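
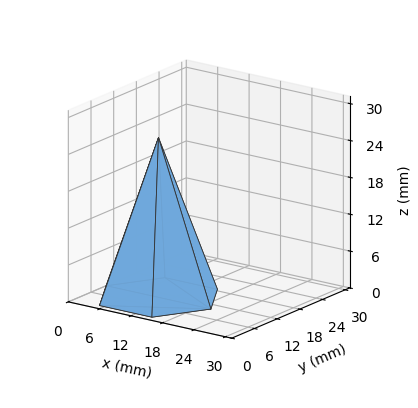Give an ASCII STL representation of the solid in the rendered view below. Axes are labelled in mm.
Reading the render: the shape is a regular 6-sided pyramid, base circumscribed radius ≈ 10 mm, apex at z ≈ 26 mm (dimensions read to the nearest mm from the axis ticks). For the STL, each face is triangulated and given an outward normal.

solid part
  facet normal 0.0000 0.0000 -1.0000
    outer loop
      vertex 5.000 18.660 0.000
      vertex 15.000 18.660 0.000
      vertex 20.000 10.000 0.000
    endloop
  endfacet
  facet normal 0.0000 0.0000 -1.0000
    outer loop
      vertex 0.000 10.000 0.000
      vertex 5.000 18.660 0.000
      vertex 20.000 10.000 0.000
    endloop
  endfacet
  facet normal 0.0000 0.0000 -1.0000
    outer loop
      vertex 5.000 1.340 0.000
      vertex 0.000 10.000 0.000
      vertex 20.000 10.000 0.000
    endloop
  endfacet
  facet normal 0.0000 0.0000 -1.0000
    outer loop
      vertex 15.000 1.340 0.000
      vertex 5.000 1.340 0.000
      vertex 20.000 10.000 0.000
    endloop
  endfacet
  facet normal 0.8216 0.4744 0.3160
    outer loop
      vertex 20.000 10.000 0.000
      vertex 15.000 18.660 0.000
      vertex 10.000 10.000 26.000
    endloop
  endfacet
  facet normal 0.0000 0.9488 0.3160
    outer loop
      vertex 15.000 18.660 0.000
      vertex 5.000 18.660 0.000
      vertex 10.000 10.000 26.000
    endloop
  endfacet
  facet normal -0.8216 0.4744 0.3160
    outer loop
      vertex 5.000 18.660 0.000
      vertex 0.000 10.000 0.000
      vertex 10.000 10.000 26.000
    endloop
  endfacet
  facet normal -0.8216 -0.4744 0.3160
    outer loop
      vertex 0.000 10.000 0.000
      vertex 5.000 1.340 0.000
      vertex 10.000 10.000 26.000
    endloop
  endfacet
  facet normal 0.0000 -0.9488 0.3160
    outer loop
      vertex 5.000 1.340 0.000
      vertex 15.000 1.340 0.000
      vertex 10.000 10.000 26.000
    endloop
  endfacet
  facet normal 0.8216 -0.4744 0.3160
    outer loop
      vertex 15.000 1.340 0.000
      vertex 20.000 10.000 0.000
      vertex 10.000 10.000 26.000
    endloop
  endfacet
endsolid part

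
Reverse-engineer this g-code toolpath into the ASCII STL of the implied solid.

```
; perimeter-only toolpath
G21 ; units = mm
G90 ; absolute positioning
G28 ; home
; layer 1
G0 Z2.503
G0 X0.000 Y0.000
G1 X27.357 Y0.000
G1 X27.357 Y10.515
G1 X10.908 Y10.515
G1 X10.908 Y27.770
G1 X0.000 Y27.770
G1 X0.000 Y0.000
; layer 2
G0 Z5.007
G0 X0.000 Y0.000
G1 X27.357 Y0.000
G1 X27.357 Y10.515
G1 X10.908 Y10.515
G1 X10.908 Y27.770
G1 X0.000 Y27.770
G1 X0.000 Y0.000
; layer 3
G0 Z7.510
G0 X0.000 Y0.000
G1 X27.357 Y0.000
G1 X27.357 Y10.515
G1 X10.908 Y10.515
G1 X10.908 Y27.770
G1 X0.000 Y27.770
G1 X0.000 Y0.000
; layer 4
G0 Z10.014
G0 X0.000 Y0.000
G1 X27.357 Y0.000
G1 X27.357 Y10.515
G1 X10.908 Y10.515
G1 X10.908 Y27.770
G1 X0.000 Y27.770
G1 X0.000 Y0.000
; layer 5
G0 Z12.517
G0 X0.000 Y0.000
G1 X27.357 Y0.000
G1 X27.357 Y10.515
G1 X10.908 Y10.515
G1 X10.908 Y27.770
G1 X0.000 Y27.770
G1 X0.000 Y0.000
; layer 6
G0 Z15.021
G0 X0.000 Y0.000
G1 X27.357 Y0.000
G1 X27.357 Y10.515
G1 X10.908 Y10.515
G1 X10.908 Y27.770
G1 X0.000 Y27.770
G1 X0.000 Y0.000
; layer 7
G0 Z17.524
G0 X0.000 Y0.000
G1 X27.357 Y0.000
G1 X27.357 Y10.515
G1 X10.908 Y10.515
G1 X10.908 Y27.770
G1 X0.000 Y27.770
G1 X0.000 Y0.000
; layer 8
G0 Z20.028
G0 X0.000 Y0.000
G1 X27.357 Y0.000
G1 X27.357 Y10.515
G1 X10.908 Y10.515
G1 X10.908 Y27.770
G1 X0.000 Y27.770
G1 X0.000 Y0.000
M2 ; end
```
solid part
  facet normal 0.0000 0.0000 -1.0000
    outer loop
      vertex 27.357 10.515 0.000
      vertex 27.357 0.000 0.000
      vertex 0.000 0.000 0.000
    endloop
  endfacet
  facet normal 0.0000 0.0000 -1.0000
    outer loop
      vertex 10.908 10.515 0.000
      vertex 27.357 10.515 0.000
      vertex 0.000 0.000 0.000
    endloop
  endfacet
  facet normal 0.0000 0.0000 -1.0000
    outer loop
      vertex 10.908 27.770 0.000
      vertex 10.908 10.515 0.000
      vertex 0.000 0.000 0.000
    endloop
  endfacet
  facet normal 0.0000 0.0000 -1.0000
    outer loop
      vertex 0.000 27.770 0.000
      vertex 10.908 27.770 0.000
      vertex 0.000 0.000 0.000
    endloop
  endfacet
  facet normal 0.0000 0.0000 1.0000
    outer loop
      vertex 0.000 0.000 20.028
      vertex 27.357 0.000 20.028
      vertex 27.357 10.515 20.028
    endloop
  endfacet
  facet normal 0.0000 0.0000 1.0000
    outer loop
      vertex 0.000 0.000 20.028
      vertex 27.357 10.515 20.028
      vertex 10.908 10.515 20.028
    endloop
  endfacet
  facet normal 0.0000 0.0000 1.0000
    outer loop
      vertex 0.000 0.000 20.028
      vertex 10.908 10.515 20.028
      vertex 10.908 27.770 20.028
    endloop
  endfacet
  facet normal 0.0000 0.0000 1.0000
    outer loop
      vertex 0.000 0.000 20.028
      vertex 10.908 27.770 20.028
      vertex 0.000 27.770 20.028
    endloop
  endfacet
  facet normal 0.0000 -1.0000 0.0000
    outer loop
      vertex 0.000 0.000 0.000
      vertex 27.357 0.000 0.000
      vertex 27.357 0.000 20.028
    endloop
  endfacet
  facet normal 0.0000 -1.0000 0.0000
    outer loop
      vertex 0.000 0.000 0.000
      vertex 27.357 0.000 20.028
      vertex 0.000 0.000 20.028
    endloop
  endfacet
  facet normal 1.0000 0.0000 0.0000
    outer loop
      vertex 27.357 0.000 0.000
      vertex 27.357 10.515 0.000
      vertex 27.357 10.515 20.028
    endloop
  endfacet
  facet normal 1.0000 0.0000 0.0000
    outer loop
      vertex 27.357 0.000 0.000
      vertex 27.357 10.515 20.028
      vertex 27.357 0.000 20.028
    endloop
  endfacet
  facet normal 0.0000 1.0000 0.0000
    outer loop
      vertex 27.357 10.515 0.000
      vertex 10.908 10.515 0.000
      vertex 10.908 10.515 20.028
    endloop
  endfacet
  facet normal 0.0000 1.0000 0.0000
    outer loop
      vertex 27.357 10.515 0.000
      vertex 10.908 10.515 20.028
      vertex 27.357 10.515 20.028
    endloop
  endfacet
  facet normal 1.0000 0.0000 0.0000
    outer loop
      vertex 10.908 10.515 0.000
      vertex 10.908 27.770 0.000
      vertex 10.908 27.770 20.028
    endloop
  endfacet
  facet normal 1.0000 0.0000 0.0000
    outer loop
      vertex 10.908 10.515 0.000
      vertex 10.908 27.770 20.028
      vertex 10.908 10.515 20.028
    endloop
  endfacet
  facet normal 0.0000 1.0000 0.0000
    outer loop
      vertex 10.908 27.770 0.000
      vertex 0.000 27.770 0.000
      vertex 0.000 27.770 20.028
    endloop
  endfacet
  facet normal 0.0000 1.0000 0.0000
    outer loop
      vertex 10.908 27.770 0.000
      vertex 0.000 27.770 20.028
      vertex 10.908 27.770 20.028
    endloop
  endfacet
  facet normal -1.0000 0.0000 0.0000
    outer loop
      vertex 0.000 27.770 0.000
      vertex 0.000 0.000 0.000
      vertex 0.000 0.000 20.028
    endloop
  endfacet
  facet normal -1.0000 0.0000 0.0000
    outer loop
      vertex 0.000 27.770 0.000
      vertex 0.000 0.000 20.028
      vertex 0.000 27.770 20.028
    endloop
  endfacet
endsolid part

The G0 Z moves step by Δz≈2.503 mm. Every layer's G1 loop is the same polygon, so the solid is a straight extrusion of it from z=0 to z≈20. Closing with flat bottom and top caps and triangulating gives 20 facets — an L-shaped prism: outer 27.4 × 27.8 mm, arm thicknesses ≈ 10.5 mm (horizontal) and 10.9 mm (vertical), extruded 20 mm in z.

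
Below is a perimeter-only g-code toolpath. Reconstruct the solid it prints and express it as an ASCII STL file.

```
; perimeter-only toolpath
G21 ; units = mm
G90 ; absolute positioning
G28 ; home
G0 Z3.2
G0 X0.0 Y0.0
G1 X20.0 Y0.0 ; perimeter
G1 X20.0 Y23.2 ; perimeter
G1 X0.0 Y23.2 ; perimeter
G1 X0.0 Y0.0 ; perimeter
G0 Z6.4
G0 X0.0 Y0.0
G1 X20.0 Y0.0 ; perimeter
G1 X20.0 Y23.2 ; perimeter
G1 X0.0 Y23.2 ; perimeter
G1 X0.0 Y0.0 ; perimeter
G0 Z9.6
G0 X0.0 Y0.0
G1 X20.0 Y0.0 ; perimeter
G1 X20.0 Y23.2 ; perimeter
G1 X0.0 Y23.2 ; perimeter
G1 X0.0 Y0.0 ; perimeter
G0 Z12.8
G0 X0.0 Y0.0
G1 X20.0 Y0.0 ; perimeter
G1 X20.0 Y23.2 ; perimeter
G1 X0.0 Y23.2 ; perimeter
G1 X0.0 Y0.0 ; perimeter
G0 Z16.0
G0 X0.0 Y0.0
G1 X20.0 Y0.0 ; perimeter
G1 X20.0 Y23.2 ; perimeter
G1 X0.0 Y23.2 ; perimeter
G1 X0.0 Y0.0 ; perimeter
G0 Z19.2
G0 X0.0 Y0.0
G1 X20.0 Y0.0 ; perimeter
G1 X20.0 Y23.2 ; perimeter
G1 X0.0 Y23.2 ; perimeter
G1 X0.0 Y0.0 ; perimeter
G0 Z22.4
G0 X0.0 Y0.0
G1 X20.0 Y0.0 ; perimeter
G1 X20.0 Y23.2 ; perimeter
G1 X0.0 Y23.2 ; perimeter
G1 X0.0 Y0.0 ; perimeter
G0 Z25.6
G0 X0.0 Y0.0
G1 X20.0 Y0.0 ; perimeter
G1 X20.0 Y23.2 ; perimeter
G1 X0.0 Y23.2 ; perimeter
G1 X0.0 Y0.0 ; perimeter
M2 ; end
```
solid part
  facet normal 0.0000 0.0000 -1.0000
    outer loop
      vertex 20.0 23.2 0.0
      vertex 20.0 0.0 0.0
      vertex 0.0 0.0 0.0
    endloop
  endfacet
  facet normal 0.0000 0.0000 -1.0000
    outer loop
      vertex 0.0 23.2 0.0
      vertex 20.0 23.2 0.0
      vertex 0.0 0.0 0.0
    endloop
  endfacet
  facet normal 0.0000 0.0000 1.0000
    outer loop
      vertex 0.0 0.0 25.6
      vertex 20.0 0.0 25.6
      vertex 20.0 23.2 25.6
    endloop
  endfacet
  facet normal 0.0000 0.0000 1.0000
    outer loop
      vertex 0.0 0.0 25.6
      vertex 20.0 23.2 25.6
      vertex 0.0 23.2 25.6
    endloop
  endfacet
  facet normal 0.0000 -1.0000 0.0000
    outer loop
      vertex 0.0 0.0 0.0
      vertex 20.0 0.0 0.0
      vertex 20.0 0.0 25.6
    endloop
  endfacet
  facet normal 0.0000 -1.0000 0.0000
    outer loop
      vertex 0.0 0.0 0.0
      vertex 20.0 0.0 25.6
      vertex 0.0 0.0 25.6
    endloop
  endfacet
  facet normal 0.0000 1.0000 0.0000
    outer loop
      vertex 20.0 23.2 25.6
      vertex 20.0 23.2 0.0
      vertex 0.0 23.2 0.0
    endloop
  endfacet
  facet normal 0.0000 1.0000 0.0000
    outer loop
      vertex 0.0 23.2 25.6
      vertex 20.0 23.2 25.6
      vertex 0.0 23.2 0.0
    endloop
  endfacet
  facet normal -1.0000 0.0000 0.0000
    outer loop
      vertex 0.0 23.2 25.6
      vertex 0.0 23.2 0.0
      vertex 0.0 0.0 0.0
    endloop
  endfacet
  facet normal -1.0000 0.0000 0.0000
    outer loop
      vertex 0.0 0.0 25.6
      vertex 0.0 23.2 25.6
      vertex 0.0 0.0 0.0
    endloop
  endfacet
  facet normal 1.0000 0.0000 0.0000
    outer loop
      vertex 20.0 0.0 0.0
      vertex 20.0 23.2 0.0
      vertex 20.0 23.2 25.6
    endloop
  endfacet
  facet normal 1.0000 0.0000 0.0000
    outer loop
      vertex 20.0 0.0 0.0
      vertex 20.0 23.2 25.6
      vertex 20.0 0.0 25.6
    endloop
  endfacet
endsolid part

The G0 Z moves step by Δz≈3.2 mm. Every layer's G1 loop is the same polygon, so the solid is a straight extrusion of it from z=0 to z≈25.6. Closing with flat bottom and top caps and triangulating gives 12 facets — a rectangular box, roughly 20 × 23.2 mm footprint and 25.6 mm tall.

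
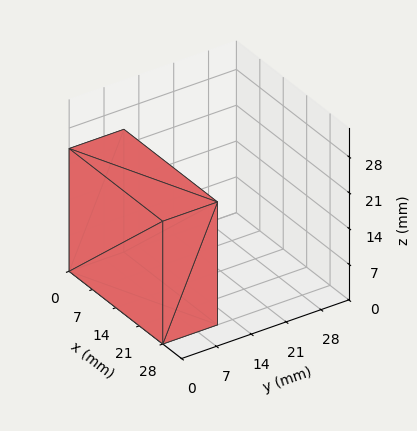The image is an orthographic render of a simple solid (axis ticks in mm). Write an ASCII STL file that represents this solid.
Reading the render: the shape is a rectangular box, roughly 28 × 11 mm footprint and 24 mm tall (dimensions read to the nearest mm from the axis ticks). For the STL, each face is triangulated and given an outward normal.

solid part
  facet normal 0.0000 0.0000 -1.0000
    outer loop
      vertex 28.000 11.000 0.000
      vertex 28.000 0.000 0.000
      vertex 0.000 0.000 0.000
    endloop
  endfacet
  facet normal 0.0000 0.0000 -1.0000
    outer loop
      vertex 0.000 11.000 0.000
      vertex 28.000 11.000 0.000
      vertex 0.000 0.000 0.000
    endloop
  endfacet
  facet normal 0.0000 0.0000 1.0000
    outer loop
      vertex 0.000 0.000 24.000
      vertex 28.000 0.000 24.000
      vertex 28.000 11.000 24.000
    endloop
  endfacet
  facet normal 0.0000 0.0000 1.0000
    outer loop
      vertex 0.000 0.000 24.000
      vertex 28.000 11.000 24.000
      vertex 0.000 11.000 24.000
    endloop
  endfacet
  facet normal 0.0000 -1.0000 0.0000
    outer loop
      vertex 0.000 0.000 0.000
      vertex 28.000 0.000 0.000
      vertex 28.000 0.000 24.000
    endloop
  endfacet
  facet normal 0.0000 -1.0000 0.0000
    outer loop
      vertex 0.000 0.000 0.000
      vertex 28.000 0.000 24.000
      vertex 0.000 0.000 24.000
    endloop
  endfacet
  facet normal 0.0000 1.0000 0.0000
    outer loop
      vertex 28.000 11.000 24.000
      vertex 28.000 11.000 0.000
      vertex 0.000 11.000 0.000
    endloop
  endfacet
  facet normal 0.0000 1.0000 0.0000
    outer loop
      vertex 0.000 11.000 24.000
      vertex 28.000 11.000 24.000
      vertex 0.000 11.000 0.000
    endloop
  endfacet
  facet normal -1.0000 0.0000 0.0000
    outer loop
      vertex 0.000 11.000 24.000
      vertex 0.000 11.000 0.000
      vertex 0.000 0.000 0.000
    endloop
  endfacet
  facet normal -1.0000 0.0000 0.0000
    outer loop
      vertex 0.000 0.000 24.000
      vertex 0.000 11.000 24.000
      vertex 0.000 0.000 0.000
    endloop
  endfacet
  facet normal 1.0000 0.0000 0.0000
    outer loop
      vertex 28.000 0.000 0.000
      vertex 28.000 11.000 0.000
      vertex 28.000 11.000 24.000
    endloop
  endfacet
  facet normal 1.0000 0.0000 0.0000
    outer loop
      vertex 28.000 0.000 0.000
      vertex 28.000 11.000 24.000
      vertex 28.000 0.000 24.000
    endloop
  endfacet
endsolid part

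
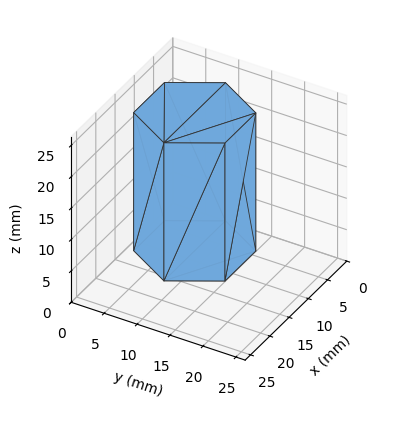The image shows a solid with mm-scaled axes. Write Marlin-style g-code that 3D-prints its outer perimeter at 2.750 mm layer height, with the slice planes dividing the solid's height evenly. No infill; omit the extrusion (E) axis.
Reading the render: the shape is a regular 6-sided prism (a cylinder approximated with 6 flat sides), circumscribed radius ≈ 8 mm, height ≈ 22 mm (dimensions read to the nearest mm from the axis ticks). For the g-code, the solid's height is divided into equal slices at the stated Δz and each level perimeter traced with G1 moves after a G0 lift.

; perimeter-only toolpath
G21 ; units = mm
G90 ; absolute positioning
G28 ; home
; layer 1
G0 Z2.750
G0 X16.000 Y8.000
G1 X12.000 Y14.928
G1 X4.000 Y14.928
G1 X0.000 Y8.000
G1 X4.000 Y1.072
G1 X12.000 Y1.072
G1 X16.000 Y8.000
; layer 2
G0 Z5.500
G0 X16.000 Y8.000
G1 X12.000 Y14.928
G1 X4.000 Y14.928
G1 X0.000 Y8.000
G1 X4.000 Y1.072
G1 X12.000 Y1.072
G1 X16.000 Y8.000
; layer 3
G0 Z8.250
G0 X16.000 Y8.000
G1 X12.000 Y14.928
G1 X4.000 Y14.928
G1 X0.000 Y8.000
G1 X4.000 Y1.072
G1 X12.000 Y1.072
G1 X16.000 Y8.000
; layer 4
G0 Z11.000
G0 X16.000 Y8.000
G1 X12.000 Y14.928
G1 X4.000 Y14.928
G1 X0.000 Y8.000
G1 X4.000 Y1.072
G1 X12.000 Y1.072
G1 X16.000 Y8.000
; layer 5
G0 Z13.750
G0 X16.000 Y8.000
G1 X12.000 Y14.928
G1 X4.000 Y14.928
G1 X0.000 Y8.000
G1 X4.000 Y1.072
G1 X12.000 Y1.072
G1 X16.000 Y8.000
; layer 6
G0 Z16.500
G0 X16.000 Y8.000
G1 X12.000 Y14.928
G1 X4.000 Y14.928
G1 X0.000 Y8.000
G1 X4.000 Y1.072
G1 X12.000 Y1.072
G1 X16.000 Y8.000
; layer 7
G0 Z19.250
G0 X16.000 Y8.000
G1 X12.000 Y14.928
G1 X4.000 Y14.928
G1 X0.000 Y8.000
G1 X4.000 Y1.072
G1 X12.000 Y1.072
G1 X16.000 Y8.000
; layer 8
G0 Z22.000
G0 X16.000 Y8.000
G1 X12.000 Y14.928
G1 X4.000 Y14.928
G1 X0.000 Y8.000
G1 X4.000 Y1.072
G1 X12.000 Y1.072
G1 X16.000 Y8.000
M2 ; end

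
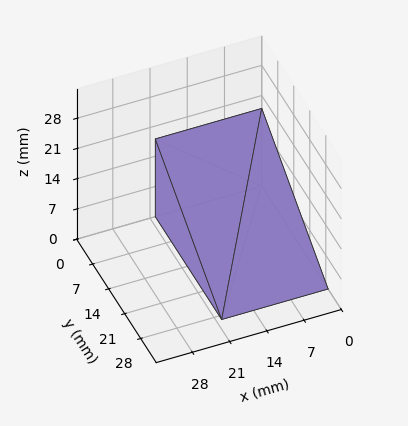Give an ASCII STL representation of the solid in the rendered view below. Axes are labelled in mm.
Reading the render: the shape is a wedge (ramp): 20 × 29 mm base, rising to 18 mm along the y=0 edge and sloping linearly to z=0 at y=29 (dimensions read to the nearest mm from the axis ticks). For the STL, each face is triangulated and given an outward normal.

solid part
  facet normal 0.0000 0.0000 -1.0000
    outer loop
      vertex 20.0 29.0 0.0
      vertex 20.0 0.0 0.0
      vertex 0.0 0.0 0.0
    endloop
  endfacet
  facet normal 0.0000 0.0000 -1.0000
    outer loop
      vertex 0.0 29.0 0.0
      vertex 20.0 29.0 0.0
      vertex 0.0 0.0 0.0
    endloop
  endfacet
  facet normal 0.0000 -1.0000 0.0000
    outer loop
      vertex 0.0 0.0 0.0
      vertex 20.0 0.0 0.0
      vertex 20.0 0.0 18.0
    endloop
  endfacet
  facet normal 0.0000 -1.0000 0.0000
    outer loop
      vertex 0.0 0.0 0.0
      vertex 20.0 0.0 18.0
      vertex 0.0 0.0 18.0
    endloop
  endfacet
  facet normal 0.0000 0.5274 0.8496
    outer loop
      vertex 0.0 0.0 18.0
      vertex 20.0 0.0 18.0
      vertex 20.0 29.0 0.0
    endloop
  endfacet
  facet normal 0.0000 0.5274 0.8496
    outer loop
      vertex 0.0 0.0 18.0
      vertex 20.0 29.0 0.0
      vertex 0.0 29.0 0.0
    endloop
  endfacet
  facet normal -1.0000 0.0000 0.0000
    outer loop
      vertex 0.0 0.0 18.0
      vertex 0.0 29.0 0.0
      vertex 0.0 0.0 0.0
    endloop
  endfacet
  facet normal 1.0000 0.0000 0.0000
    outer loop
      vertex 20.0 0.0 0.0
      vertex 20.0 29.0 0.0
      vertex 20.0 0.0 18.0
    endloop
  endfacet
endsolid part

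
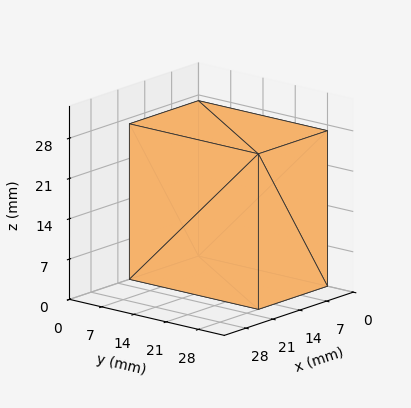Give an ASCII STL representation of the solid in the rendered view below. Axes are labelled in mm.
Reading the render: the shape is a rectangular box, roughly 18 × 28 mm footprint and 27 mm tall (dimensions read to the nearest mm from the axis ticks). For the STL, each face is triangulated and given an outward normal.

solid part
  facet normal 0.0000 0.0000 -1.0000
    outer loop
      vertex 18.0 28.0 0.0
      vertex 18.0 0.0 0.0
      vertex 0.0 0.0 0.0
    endloop
  endfacet
  facet normal 0.0000 0.0000 -1.0000
    outer loop
      vertex 0.0 28.0 0.0
      vertex 18.0 28.0 0.0
      vertex 0.0 0.0 0.0
    endloop
  endfacet
  facet normal 0.0000 0.0000 1.0000
    outer loop
      vertex 0.0 0.0 27.0
      vertex 18.0 0.0 27.0
      vertex 18.0 28.0 27.0
    endloop
  endfacet
  facet normal 0.0000 0.0000 1.0000
    outer loop
      vertex 0.0 0.0 27.0
      vertex 18.0 28.0 27.0
      vertex 0.0 28.0 27.0
    endloop
  endfacet
  facet normal 0.0000 -1.0000 0.0000
    outer loop
      vertex 0.0 0.0 0.0
      vertex 18.0 0.0 0.0
      vertex 18.0 0.0 27.0
    endloop
  endfacet
  facet normal 0.0000 -1.0000 0.0000
    outer loop
      vertex 0.0 0.0 0.0
      vertex 18.0 0.0 27.0
      vertex 0.0 0.0 27.0
    endloop
  endfacet
  facet normal 0.0000 1.0000 0.0000
    outer loop
      vertex 18.0 28.0 27.0
      vertex 18.0 28.0 0.0
      vertex 0.0 28.0 0.0
    endloop
  endfacet
  facet normal 0.0000 1.0000 0.0000
    outer loop
      vertex 0.0 28.0 27.0
      vertex 18.0 28.0 27.0
      vertex 0.0 28.0 0.0
    endloop
  endfacet
  facet normal -1.0000 0.0000 0.0000
    outer loop
      vertex 0.0 28.0 27.0
      vertex 0.0 28.0 0.0
      vertex 0.0 0.0 0.0
    endloop
  endfacet
  facet normal -1.0000 0.0000 0.0000
    outer loop
      vertex 0.0 0.0 27.0
      vertex 0.0 28.0 27.0
      vertex 0.0 0.0 0.0
    endloop
  endfacet
  facet normal 1.0000 0.0000 0.0000
    outer loop
      vertex 18.0 0.0 0.0
      vertex 18.0 28.0 0.0
      vertex 18.0 28.0 27.0
    endloop
  endfacet
  facet normal 1.0000 0.0000 0.0000
    outer loop
      vertex 18.0 0.0 0.0
      vertex 18.0 28.0 27.0
      vertex 18.0 0.0 27.0
    endloop
  endfacet
endsolid part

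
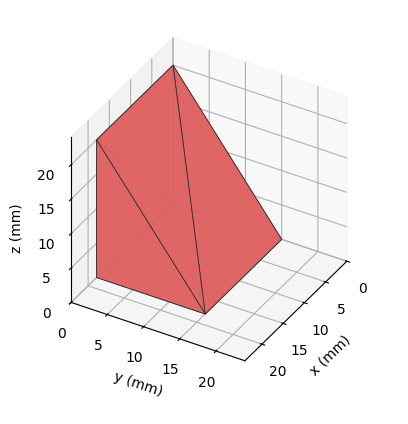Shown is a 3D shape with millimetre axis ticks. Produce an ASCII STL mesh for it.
Reading the render: the shape is a wedge (ramp): 18 × 15 mm base, rising to 20 mm along the y=0 edge and sloping linearly to z=0 at y=15 (dimensions read to the nearest mm from the axis ticks). For the STL, each face is triangulated and given an outward normal.

solid part
  facet normal 0.0000 0.0000 -1.0000
    outer loop
      vertex 18.00 15.00 0.00
      vertex 18.00 0.00 0.00
      vertex 0.00 0.00 0.00
    endloop
  endfacet
  facet normal 0.0000 0.0000 -1.0000
    outer loop
      vertex 0.00 15.00 0.00
      vertex 18.00 15.00 0.00
      vertex 0.00 0.00 0.00
    endloop
  endfacet
  facet normal 0.0000 -1.0000 0.0000
    outer loop
      vertex 0.00 0.00 0.00
      vertex 18.00 0.00 0.00
      vertex 18.00 0.00 20.00
    endloop
  endfacet
  facet normal 0.0000 -1.0000 0.0000
    outer loop
      vertex 0.00 0.00 0.00
      vertex 18.00 0.00 20.00
      vertex 0.00 0.00 20.00
    endloop
  endfacet
  facet normal 0.0000 0.8000 0.6000
    outer loop
      vertex 0.00 0.00 20.00
      vertex 18.00 0.00 20.00
      vertex 18.00 15.00 0.00
    endloop
  endfacet
  facet normal 0.0000 0.8000 0.6000
    outer loop
      vertex 0.00 0.00 20.00
      vertex 18.00 15.00 0.00
      vertex 0.00 15.00 0.00
    endloop
  endfacet
  facet normal -1.0000 0.0000 0.0000
    outer loop
      vertex 0.00 0.00 20.00
      vertex 0.00 15.00 0.00
      vertex 0.00 0.00 0.00
    endloop
  endfacet
  facet normal 1.0000 0.0000 0.0000
    outer loop
      vertex 18.00 0.00 0.00
      vertex 18.00 15.00 0.00
      vertex 18.00 0.00 20.00
    endloop
  endfacet
endsolid part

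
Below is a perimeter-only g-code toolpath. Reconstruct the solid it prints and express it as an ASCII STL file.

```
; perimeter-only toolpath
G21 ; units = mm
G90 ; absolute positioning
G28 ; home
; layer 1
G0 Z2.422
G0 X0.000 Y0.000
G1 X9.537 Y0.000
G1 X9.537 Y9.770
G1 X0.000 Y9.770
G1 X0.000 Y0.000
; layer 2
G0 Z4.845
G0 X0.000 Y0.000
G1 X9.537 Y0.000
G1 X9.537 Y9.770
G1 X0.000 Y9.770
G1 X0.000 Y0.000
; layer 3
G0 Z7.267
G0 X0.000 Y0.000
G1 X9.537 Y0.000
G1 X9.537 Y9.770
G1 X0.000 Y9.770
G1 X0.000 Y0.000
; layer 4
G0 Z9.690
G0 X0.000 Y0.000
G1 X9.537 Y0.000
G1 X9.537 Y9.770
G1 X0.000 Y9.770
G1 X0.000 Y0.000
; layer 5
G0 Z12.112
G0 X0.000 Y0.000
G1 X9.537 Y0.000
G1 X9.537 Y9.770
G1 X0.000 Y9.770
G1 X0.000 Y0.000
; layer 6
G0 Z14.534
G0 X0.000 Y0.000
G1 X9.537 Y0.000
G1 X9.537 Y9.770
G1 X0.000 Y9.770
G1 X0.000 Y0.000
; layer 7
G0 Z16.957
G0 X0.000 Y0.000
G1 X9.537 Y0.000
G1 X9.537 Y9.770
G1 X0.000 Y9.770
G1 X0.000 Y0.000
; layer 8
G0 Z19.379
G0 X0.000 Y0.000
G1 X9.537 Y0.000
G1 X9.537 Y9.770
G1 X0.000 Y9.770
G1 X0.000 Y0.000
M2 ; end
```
solid part
  facet normal 0.0000 0.0000 -1.0000
    outer loop
      vertex 9.537 9.770 0.000
      vertex 9.537 0.000 0.000
      vertex 0.000 0.000 0.000
    endloop
  endfacet
  facet normal 0.0000 0.0000 -1.0000
    outer loop
      vertex 0.000 9.770 0.000
      vertex 9.537 9.770 0.000
      vertex 0.000 0.000 0.000
    endloop
  endfacet
  facet normal 0.0000 0.0000 1.0000
    outer loop
      vertex 0.000 0.000 19.379
      vertex 9.537 0.000 19.379
      vertex 9.537 9.770 19.379
    endloop
  endfacet
  facet normal 0.0000 0.0000 1.0000
    outer loop
      vertex 0.000 0.000 19.379
      vertex 9.537 9.770 19.379
      vertex 0.000 9.770 19.379
    endloop
  endfacet
  facet normal 0.0000 -1.0000 0.0000
    outer loop
      vertex 0.000 0.000 0.000
      vertex 9.537 0.000 0.000
      vertex 9.537 0.000 19.379
    endloop
  endfacet
  facet normal 0.0000 -1.0000 0.0000
    outer loop
      vertex 0.000 0.000 0.000
      vertex 9.537 0.000 19.379
      vertex 0.000 0.000 19.379
    endloop
  endfacet
  facet normal 0.0000 1.0000 0.0000
    outer loop
      vertex 9.537 9.770 19.379
      vertex 9.537 9.770 0.000
      vertex 0.000 9.770 0.000
    endloop
  endfacet
  facet normal 0.0000 1.0000 0.0000
    outer loop
      vertex 0.000 9.770 19.379
      vertex 9.537 9.770 19.379
      vertex 0.000 9.770 0.000
    endloop
  endfacet
  facet normal -1.0000 0.0000 0.0000
    outer loop
      vertex 0.000 9.770 19.379
      vertex 0.000 9.770 0.000
      vertex 0.000 0.000 0.000
    endloop
  endfacet
  facet normal -1.0000 0.0000 0.0000
    outer loop
      vertex 0.000 0.000 19.379
      vertex 0.000 9.770 19.379
      vertex 0.000 0.000 0.000
    endloop
  endfacet
  facet normal 1.0000 0.0000 0.0000
    outer loop
      vertex 9.537 0.000 0.000
      vertex 9.537 9.770 0.000
      vertex 9.537 9.770 19.379
    endloop
  endfacet
  facet normal 1.0000 0.0000 0.0000
    outer loop
      vertex 9.537 0.000 0.000
      vertex 9.537 9.770 19.379
      vertex 9.537 0.000 19.379
    endloop
  endfacet
endsolid part

The G0 Z moves step by Δz≈2.422 mm. Every layer's G1 loop is the same polygon, so the solid is a straight extrusion of it from z=0 to z≈19.4. Closing with flat bottom and top caps and triangulating gives 12 facets — a rectangular box, roughly 9.54 × 9.77 mm footprint and 19.4 mm tall.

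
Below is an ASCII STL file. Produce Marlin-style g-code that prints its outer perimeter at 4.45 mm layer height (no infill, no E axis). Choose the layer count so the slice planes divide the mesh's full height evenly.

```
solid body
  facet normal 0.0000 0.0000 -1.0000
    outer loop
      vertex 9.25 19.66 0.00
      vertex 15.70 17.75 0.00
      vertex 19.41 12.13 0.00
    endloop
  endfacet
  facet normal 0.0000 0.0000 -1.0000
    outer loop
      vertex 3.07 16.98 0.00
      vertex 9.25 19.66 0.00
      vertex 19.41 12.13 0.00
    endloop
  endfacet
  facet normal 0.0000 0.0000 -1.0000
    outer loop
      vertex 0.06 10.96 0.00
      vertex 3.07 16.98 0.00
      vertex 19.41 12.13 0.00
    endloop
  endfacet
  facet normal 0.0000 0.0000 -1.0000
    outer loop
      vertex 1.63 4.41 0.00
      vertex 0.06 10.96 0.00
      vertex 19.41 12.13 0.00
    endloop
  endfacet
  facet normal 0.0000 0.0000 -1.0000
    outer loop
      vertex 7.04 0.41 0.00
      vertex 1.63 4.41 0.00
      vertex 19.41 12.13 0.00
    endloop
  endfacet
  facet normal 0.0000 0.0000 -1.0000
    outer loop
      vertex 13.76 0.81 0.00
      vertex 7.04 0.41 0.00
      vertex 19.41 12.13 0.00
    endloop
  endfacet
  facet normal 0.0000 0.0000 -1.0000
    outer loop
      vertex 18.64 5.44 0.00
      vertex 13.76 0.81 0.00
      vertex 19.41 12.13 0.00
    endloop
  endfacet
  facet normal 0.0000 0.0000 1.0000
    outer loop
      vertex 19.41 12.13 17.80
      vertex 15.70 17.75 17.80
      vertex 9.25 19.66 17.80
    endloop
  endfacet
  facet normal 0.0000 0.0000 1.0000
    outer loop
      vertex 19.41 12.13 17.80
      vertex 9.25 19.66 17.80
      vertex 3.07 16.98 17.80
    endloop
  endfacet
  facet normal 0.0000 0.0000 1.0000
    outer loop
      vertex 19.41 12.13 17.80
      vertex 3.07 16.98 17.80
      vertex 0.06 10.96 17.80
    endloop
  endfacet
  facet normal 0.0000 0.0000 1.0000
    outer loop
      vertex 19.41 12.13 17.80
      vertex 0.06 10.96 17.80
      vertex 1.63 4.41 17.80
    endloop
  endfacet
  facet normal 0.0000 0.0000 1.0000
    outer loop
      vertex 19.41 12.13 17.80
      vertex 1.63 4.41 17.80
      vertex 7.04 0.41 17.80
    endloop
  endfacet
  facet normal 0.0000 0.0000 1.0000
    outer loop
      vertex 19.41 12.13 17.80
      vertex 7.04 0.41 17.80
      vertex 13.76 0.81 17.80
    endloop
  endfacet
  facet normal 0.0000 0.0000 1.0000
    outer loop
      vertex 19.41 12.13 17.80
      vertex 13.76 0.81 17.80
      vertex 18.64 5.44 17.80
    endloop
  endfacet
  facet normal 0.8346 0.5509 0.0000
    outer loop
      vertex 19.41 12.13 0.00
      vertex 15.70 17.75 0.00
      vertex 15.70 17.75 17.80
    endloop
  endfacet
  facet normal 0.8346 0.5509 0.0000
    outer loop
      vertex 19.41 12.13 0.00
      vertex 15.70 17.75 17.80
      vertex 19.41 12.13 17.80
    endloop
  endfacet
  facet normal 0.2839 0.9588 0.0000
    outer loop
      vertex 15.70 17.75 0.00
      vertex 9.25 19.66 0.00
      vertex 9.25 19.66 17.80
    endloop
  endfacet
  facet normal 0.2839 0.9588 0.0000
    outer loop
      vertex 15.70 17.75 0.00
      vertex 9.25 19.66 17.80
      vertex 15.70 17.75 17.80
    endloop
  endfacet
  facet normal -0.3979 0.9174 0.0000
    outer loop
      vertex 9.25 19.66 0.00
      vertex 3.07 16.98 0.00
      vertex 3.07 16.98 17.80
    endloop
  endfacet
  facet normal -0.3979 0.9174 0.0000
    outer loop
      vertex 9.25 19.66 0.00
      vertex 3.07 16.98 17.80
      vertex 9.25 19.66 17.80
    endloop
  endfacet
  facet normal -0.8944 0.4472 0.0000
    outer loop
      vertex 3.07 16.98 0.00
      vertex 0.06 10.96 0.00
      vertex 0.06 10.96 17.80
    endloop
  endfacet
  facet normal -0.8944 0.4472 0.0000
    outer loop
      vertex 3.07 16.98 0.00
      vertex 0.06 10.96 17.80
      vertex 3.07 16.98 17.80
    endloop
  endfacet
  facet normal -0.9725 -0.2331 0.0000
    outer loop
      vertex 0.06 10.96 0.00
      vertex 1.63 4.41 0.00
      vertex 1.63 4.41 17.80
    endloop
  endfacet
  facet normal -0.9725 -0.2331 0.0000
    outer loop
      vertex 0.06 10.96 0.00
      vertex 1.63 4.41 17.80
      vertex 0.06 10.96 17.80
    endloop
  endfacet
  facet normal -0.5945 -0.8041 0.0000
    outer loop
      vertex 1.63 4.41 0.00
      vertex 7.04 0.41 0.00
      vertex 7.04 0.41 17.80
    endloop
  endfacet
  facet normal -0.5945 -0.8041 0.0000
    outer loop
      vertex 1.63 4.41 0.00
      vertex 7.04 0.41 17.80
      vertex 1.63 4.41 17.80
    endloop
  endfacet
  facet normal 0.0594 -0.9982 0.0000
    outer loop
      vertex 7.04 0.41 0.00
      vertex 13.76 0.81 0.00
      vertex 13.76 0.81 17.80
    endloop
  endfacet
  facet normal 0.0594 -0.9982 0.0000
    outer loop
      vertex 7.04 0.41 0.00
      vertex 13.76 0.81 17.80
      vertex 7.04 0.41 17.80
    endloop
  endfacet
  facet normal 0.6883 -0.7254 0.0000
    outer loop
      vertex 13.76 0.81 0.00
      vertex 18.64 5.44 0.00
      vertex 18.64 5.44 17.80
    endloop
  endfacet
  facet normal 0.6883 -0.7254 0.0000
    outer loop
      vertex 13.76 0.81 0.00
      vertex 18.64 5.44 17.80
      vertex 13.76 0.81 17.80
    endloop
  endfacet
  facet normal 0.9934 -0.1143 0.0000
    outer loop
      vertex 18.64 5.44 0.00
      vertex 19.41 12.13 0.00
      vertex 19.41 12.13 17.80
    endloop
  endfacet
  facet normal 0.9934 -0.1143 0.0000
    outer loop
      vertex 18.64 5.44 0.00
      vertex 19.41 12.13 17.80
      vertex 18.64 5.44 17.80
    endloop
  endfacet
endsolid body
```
; perimeter-only toolpath
G21 ; units = mm
G90 ; absolute positioning
G28 ; home
; layer 1
G0 Z4.45
G0 X19.41 Y12.13
G1 X15.70 Y17.75
G1 X9.25 Y19.66
G1 X3.07 Y16.98
G1 X0.06 Y10.96
G1 X1.63 Y4.41
G1 X7.04 Y0.41
G1 X13.76 Y0.81
G1 X18.64 Y5.44
G1 X19.41 Y12.13
; layer 2
G0 Z8.90
G0 X19.41 Y12.13
G1 X15.70 Y17.75
G1 X9.25 Y19.66
G1 X3.07 Y16.98
G1 X0.06 Y10.96
G1 X1.63 Y4.41
G1 X7.04 Y0.41
G1 X13.76 Y0.81
G1 X18.64 Y5.44
G1 X19.41 Y12.13
; layer 3
G0 Z13.35
G0 X19.41 Y12.13
G1 X15.70 Y17.75
G1 X9.25 Y19.66
G1 X3.07 Y16.98
G1 X0.06 Y10.96
G1 X1.63 Y4.41
G1 X7.04 Y0.41
G1 X13.76 Y0.81
G1 X18.64 Y5.44
G1 X19.41 Y12.13
; layer 4
G0 Z17.80
G0 X19.41 Y12.13
G1 X15.70 Y17.75
G1 X9.25 Y19.66
G1 X3.07 Y16.98
G1 X0.06 Y10.96
G1 X1.63 Y4.41
G1 X7.04 Y0.41
G1 X13.76 Y0.81
G1 X18.64 Y5.44
G1 X19.41 Y12.13
M2 ; end

The solid is a regular 9-sided prism (a cylinder approximated with 9 flat sides), circumscribed radius ≈ 9.84 mm, height ≈ 17.8 mm. Slicing at Δz = 4.45 mm — 4 equal slices spanning the solid's height, so layer i sits at z = i·h/4 — gives 4 non-empty perimeters. Each is a 9-segment closed polygon; G0 lifts to the layer z and rapids to the start vertex, then G1 traces the edges.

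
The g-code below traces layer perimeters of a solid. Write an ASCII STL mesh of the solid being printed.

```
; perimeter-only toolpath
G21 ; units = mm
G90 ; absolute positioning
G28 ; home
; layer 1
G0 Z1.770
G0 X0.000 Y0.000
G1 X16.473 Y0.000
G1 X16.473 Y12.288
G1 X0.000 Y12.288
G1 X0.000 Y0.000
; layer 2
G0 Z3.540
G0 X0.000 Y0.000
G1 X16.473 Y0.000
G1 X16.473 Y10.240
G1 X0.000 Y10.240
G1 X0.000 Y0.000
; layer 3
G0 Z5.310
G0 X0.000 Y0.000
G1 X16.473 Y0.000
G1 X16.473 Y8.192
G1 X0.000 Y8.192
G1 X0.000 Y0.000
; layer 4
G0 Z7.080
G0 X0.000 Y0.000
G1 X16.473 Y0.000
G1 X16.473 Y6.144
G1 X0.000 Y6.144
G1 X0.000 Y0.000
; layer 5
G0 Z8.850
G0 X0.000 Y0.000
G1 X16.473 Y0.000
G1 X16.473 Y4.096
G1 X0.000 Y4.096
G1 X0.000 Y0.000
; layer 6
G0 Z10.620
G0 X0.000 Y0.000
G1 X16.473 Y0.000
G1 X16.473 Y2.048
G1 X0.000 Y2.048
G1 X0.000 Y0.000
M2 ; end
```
solid part
  facet normal 0.0000 0.0000 -1.0000
    outer loop
      vertex 16.473 14.336 0.000
      vertex 16.473 0.000 0.000
      vertex 0.000 0.000 0.000
    endloop
  endfacet
  facet normal 0.0000 0.0000 -1.0000
    outer loop
      vertex 0.000 14.336 0.000
      vertex 16.473 14.336 0.000
      vertex 0.000 0.000 0.000
    endloop
  endfacet
  facet normal 0.0000 -1.0000 0.0000
    outer loop
      vertex 0.000 0.000 0.000
      vertex 16.473 0.000 0.000
      vertex 16.473 0.000 12.390
    endloop
  endfacet
  facet normal 0.0000 -1.0000 0.0000
    outer loop
      vertex 0.000 0.000 0.000
      vertex 16.473 0.000 12.390
      vertex 0.000 0.000 12.390
    endloop
  endfacet
  facet normal 0.0000 0.6539 0.7566
    outer loop
      vertex 0.000 0.000 12.390
      vertex 16.473 0.000 12.390
      vertex 16.473 14.336 0.000
    endloop
  endfacet
  facet normal 0.0000 0.6539 0.7566
    outer loop
      vertex 0.000 0.000 12.390
      vertex 16.473 14.336 0.000
      vertex 0.000 14.336 0.000
    endloop
  endfacet
  facet normal -1.0000 0.0000 0.0000
    outer loop
      vertex 0.000 0.000 12.390
      vertex 0.000 14.336 0.000
      vertex 0.000 0.000 0.000
    endloop
  endfacet
  facet normal 1.0000 0.0000 0.0000
    outer loop
      vertex 16.473 0.000 0.000
      vertex 16.473 14.336 0.000
      vertex 16.473 0.000 12.390
    endloop
  endfacet
endsolid part

The G0 Z moves step by Δz≈1.770 mm. The G1 loops shrink linearly with z, so the solid tapers from its base footprint up to z≈12.4. Closing with a flat bottom cap and the tapered top and triangulating gives 8 facets — a wedge (ramp): 16.5 × 14.3 mm base, rising to 12.4 mm along the y=0 edge and sloping linearly to z=0 at y=14.3.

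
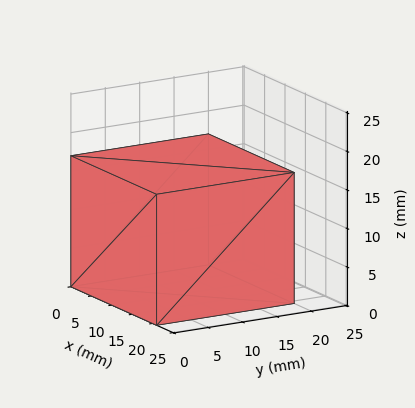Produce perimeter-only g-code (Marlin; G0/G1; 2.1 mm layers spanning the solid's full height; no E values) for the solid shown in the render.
Reading the render: the shape is a rectangular box, roughly 21 × 20 mm footprint and 17 mm tall (dimensions read to the nearest mm from the axis ticks). For the g-code, the solid's height is divided into equal slices at the stated Δz and each level perimeter traced with G1 moves after a G0 lift.

; perimeter-only toolpath
G21 ; units = mm
G90 ; absolute positioning
G28 ; home
; layer 1
G0 Z2.1
G0 X0.0 Y0.0
G1 X21.0 Y0.0
G1 X21.0 Y20.0
G1 X0.0 Y20.0
G1 X0.0 Y0.0
; layer 2
G0 Z4.2
G0 X0.0 Y0.0
G1 X21.0 Y0.0
G1 X21.0 Y20.0
G1 X0.0 Y20.0
G1 X0.0 Y0.0
; layer 3
G0 Z6.4
G0 X0.0 Y0.0
G1 X21.0 Y0.0
G1 X21.0 Y20.0
G1 X0.0 Y20.0
G1 X0.0 Y0.0
; layer 4
G0 Z8.5
G0 X0.0 Y0.0
G1 X21.0 Y0.0
G1 X21.0 Y20.0
G1 X0.0 Y20.0
G1 X0.0 Y0.0
; layer 5
G0 Z10.6
G0 X0.0 Y0.0
G1 X21.0 Y0.0
G1 X21.0 Y20.0
G1 X0.0 Y20.0
G1 X0.0 Y0.0
; layer 6
G0 Z12.8
G0 X0.0 Y0.0
G1 X21.0 Y0.0
G1 X21.0 Y20.0
G1 X0.0 Y20.0
G1 X0.0 Y0.0
; layer 7
G0 Z14.9
G0 X0.0 Y0.0
G1 X21.0 Y0.0
G1 X21.0 Y20.0
G1 X0.0 Y20.0
G1 X0.0 Y0.0
; layer 8
G0 Z17.0
G0 X0.0 Y0.0
G1 X21.0 Y0.0
G1 X21.0 Y20.0
G1 X0.0 Y20.0
G1 X0.0 Y0.0
M2 ; end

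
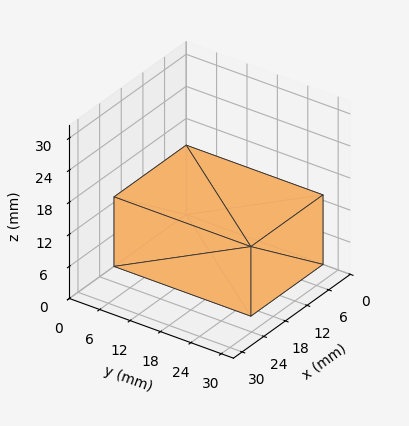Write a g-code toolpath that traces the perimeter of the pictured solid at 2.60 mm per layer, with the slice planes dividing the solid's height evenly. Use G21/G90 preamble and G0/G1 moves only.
Reading the render: the shape is a rectangular box, roughly 20 × 27 mm footprint and 13 mm tall (dimensions read to the nearest mm from the axis ticks). For the g-code, the solid's height is divided into equal slices at the stated Δz and each level perimeter traced with G1 moves after a G0 lift.

; perimeter-only toolpath
G21 ; units = mm
G90 ; absolute positioning
G28 ; home
; layer 1
G0 Z2.60
G0 X0.00 Y0.00
G1 X20.00 Y0.00
G1 X20.00 Y27.00
G1 X0.00 Y27.00
G1 X0.00 Y0.00
; layer 2
G0 Z5.20
G0 X0.00 Y0.00
G1 X20.00 Y0.00
G1 X20.00 Y27.00
G1 X0.00 Y27.00
G1 X0.00 Y0.00
; layer 3
G0 Z7.80
G0 X0.00 Y0.00
G1 X20.00 Y0.00
G1 X20.00 Y27.00
G1 X0.00 Y27.00
G1 X0.00 Y0.00
; layer 4
G0 Z10.40
G0 X0.00 Y0.00
G1 X20.00 Y0.00
G1 X20.00 Y27.00
G1 X0.00 Y27.00
G1 X0.00 Y0.00
; layer 5
G0 Z13.00
G0 X0.00 Y0.00
G1 X20.00 Y0.00
G1 X20.00 Y27.00
G1 X0.00 Y27.00
G1 X0.00 Y0.00
M2 ; end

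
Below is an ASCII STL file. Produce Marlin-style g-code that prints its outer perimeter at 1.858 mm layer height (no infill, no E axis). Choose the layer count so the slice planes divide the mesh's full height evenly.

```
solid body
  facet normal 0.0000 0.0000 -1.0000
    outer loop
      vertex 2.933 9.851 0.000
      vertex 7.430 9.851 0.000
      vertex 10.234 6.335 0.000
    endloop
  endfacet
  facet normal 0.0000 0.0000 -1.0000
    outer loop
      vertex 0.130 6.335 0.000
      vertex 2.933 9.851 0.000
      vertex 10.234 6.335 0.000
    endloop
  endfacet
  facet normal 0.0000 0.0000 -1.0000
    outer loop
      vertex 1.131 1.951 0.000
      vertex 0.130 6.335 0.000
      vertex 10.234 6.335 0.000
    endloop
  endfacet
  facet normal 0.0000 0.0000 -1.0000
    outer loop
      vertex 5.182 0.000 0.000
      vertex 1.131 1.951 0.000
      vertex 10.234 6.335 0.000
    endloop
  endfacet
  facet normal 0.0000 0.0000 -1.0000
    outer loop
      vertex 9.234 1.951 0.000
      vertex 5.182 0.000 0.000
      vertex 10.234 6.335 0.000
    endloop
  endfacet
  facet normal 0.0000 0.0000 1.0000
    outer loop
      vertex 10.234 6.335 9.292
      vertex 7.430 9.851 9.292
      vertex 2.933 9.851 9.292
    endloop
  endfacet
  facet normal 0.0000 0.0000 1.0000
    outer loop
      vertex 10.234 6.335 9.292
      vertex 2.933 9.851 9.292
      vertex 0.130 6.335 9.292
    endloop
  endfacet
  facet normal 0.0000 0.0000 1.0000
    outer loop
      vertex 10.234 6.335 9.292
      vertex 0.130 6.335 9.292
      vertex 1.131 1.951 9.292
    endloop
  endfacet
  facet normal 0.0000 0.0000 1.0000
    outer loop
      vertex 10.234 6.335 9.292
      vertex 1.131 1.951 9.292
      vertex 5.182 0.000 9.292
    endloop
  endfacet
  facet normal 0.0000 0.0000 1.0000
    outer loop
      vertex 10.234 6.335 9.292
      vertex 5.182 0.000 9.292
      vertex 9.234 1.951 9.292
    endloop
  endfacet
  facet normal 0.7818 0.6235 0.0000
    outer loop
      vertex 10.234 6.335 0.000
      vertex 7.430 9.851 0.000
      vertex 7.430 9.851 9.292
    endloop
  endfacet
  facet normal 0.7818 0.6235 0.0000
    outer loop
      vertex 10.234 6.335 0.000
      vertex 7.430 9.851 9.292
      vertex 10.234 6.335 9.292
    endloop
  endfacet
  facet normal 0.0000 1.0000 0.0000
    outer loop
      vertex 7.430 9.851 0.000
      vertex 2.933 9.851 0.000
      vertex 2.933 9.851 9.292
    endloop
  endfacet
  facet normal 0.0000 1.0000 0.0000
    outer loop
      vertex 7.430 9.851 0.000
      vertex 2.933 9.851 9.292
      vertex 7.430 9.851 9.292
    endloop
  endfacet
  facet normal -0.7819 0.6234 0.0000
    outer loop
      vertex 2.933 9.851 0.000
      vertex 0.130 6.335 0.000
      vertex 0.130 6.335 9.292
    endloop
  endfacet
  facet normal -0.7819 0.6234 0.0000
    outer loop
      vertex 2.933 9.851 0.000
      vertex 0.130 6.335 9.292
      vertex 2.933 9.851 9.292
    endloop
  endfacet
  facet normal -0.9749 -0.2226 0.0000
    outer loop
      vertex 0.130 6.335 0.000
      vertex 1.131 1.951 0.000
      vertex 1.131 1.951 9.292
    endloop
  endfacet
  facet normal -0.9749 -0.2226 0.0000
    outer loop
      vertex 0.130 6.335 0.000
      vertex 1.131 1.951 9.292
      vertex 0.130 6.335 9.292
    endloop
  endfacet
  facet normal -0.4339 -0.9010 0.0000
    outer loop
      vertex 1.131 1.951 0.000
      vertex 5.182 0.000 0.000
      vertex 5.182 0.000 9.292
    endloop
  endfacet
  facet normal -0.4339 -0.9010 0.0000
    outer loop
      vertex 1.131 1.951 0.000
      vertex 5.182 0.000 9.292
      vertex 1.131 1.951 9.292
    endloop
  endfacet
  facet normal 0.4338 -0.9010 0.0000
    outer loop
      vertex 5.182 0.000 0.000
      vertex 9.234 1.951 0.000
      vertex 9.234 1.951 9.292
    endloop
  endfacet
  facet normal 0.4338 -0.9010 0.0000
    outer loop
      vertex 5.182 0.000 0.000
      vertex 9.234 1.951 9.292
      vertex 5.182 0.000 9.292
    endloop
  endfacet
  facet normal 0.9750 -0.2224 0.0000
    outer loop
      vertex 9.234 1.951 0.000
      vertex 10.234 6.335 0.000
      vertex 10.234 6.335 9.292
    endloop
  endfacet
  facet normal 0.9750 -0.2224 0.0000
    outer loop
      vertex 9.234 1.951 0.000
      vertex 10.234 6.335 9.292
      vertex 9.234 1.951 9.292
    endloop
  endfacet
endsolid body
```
; perimeter-only toolpath
G21 ; units = mm
G90 ; absolute positioning
G28 ; home
; layer 1
G0 Z1.858
G0 X10.234 Y6.335
G1 X7.430 Y9.851
G1 X2.933 Y9.851
G1 X0.130 Y6.335
G1 X1.131 Y1.951
G1 X5.182 Y0.000
G1 X9.234 Y1.951
G1 X10.234 Y6.335
; layer 2
G0 Z3.717
G0 X10.234 Y6.335
G1 X7.430 Y9.851
G1 X2.933 Y9.851
G1 X0.130 Y6.335
G1 X1.131 Y1.951
G1 X5.182 Y0.000
G1 X9.234 Y1.951
G1 X10.234 Y6.335
; layer 3
G0 Z5.575
G0 X10.234 Y6.335
G1 X7.430 Y9.851
G1 X2.933 Y9.851
G1 X0.130 Y6.335
G1 X1.131 Y1.951
G1 X5.182 Y0.000
G1 X9.234 Y1.951
G1 X10.234 Y6.335
; layer 4
G0 Z7.434
G0 X10.234 Y6.335
G1 X7.430 Y9.851
G1 X2.933 Y9.851
G1 X0.130 Y6.335
G1 X1.131 Y1.951
G1 X5.182 Y0.000
G1 X9.234 Y1.951
G1 X10.234 Y6.335
; layer 5
G0 Z9.292
G0 X10.234 Y6.335
G1 X7.430 Y9.851
G1 X2.933 Y9.851
G1 X0.130 Y6.335
G1 X1.131 Y1.951
G1 X5.182 Y0.000
G1 X9.234 Y1.951
G1 X10.234 Y6.335
M2 ; end

The solid is a regular 7-sided prism (a cylinder approximated with 7 flat sides), circumscribed radius ≈ 5.18 mm, height ≈ 9.29 mm. Slicing at Δz = 1.858 mm — 5 equal slices spanning the solid's height, so layer i sits at z = i·h/5 — gives 5 non-empty perimeters. Each is a 7-segment closed polygon; G0 lifts to the layer z and rapids to the start vertex, then G1 traces the edges.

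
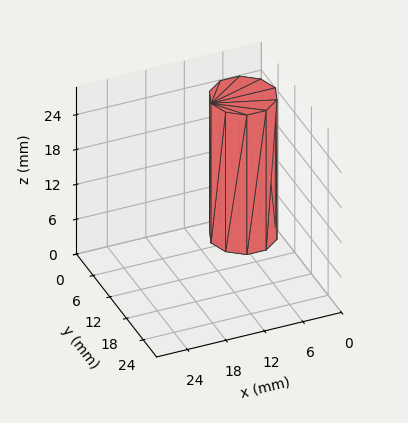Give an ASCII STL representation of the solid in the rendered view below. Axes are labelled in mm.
Reading the render: the shape is a regular 10-sided prism (a cylinder approximated with 10 flat sides), circumscribed radius ≈ 5 mm, height ≈ 24 mm (dimensions read to the nearest mm from the axis ticks). For the STL, each face is triangulated and given an outward normal.

solid part
  facet normal 0.0000 0.0000 -1.0000
    outer loop
      vertex 6.5 9.8 0.0
      vertex 9.0 7.9 0.0
      vertex 10.0 5.0 0.0
    endloop
  endfacet
  facet normal 0.0000 0.0000 -1.0000
    outer loop
      vertex 3.5 9.8 0.0
      vertex 6.5 9.8 0.0
      vertex 10.0 5.0 0.0
    endloop
  endfacet
  facet normal 0.0000 0.0000 -1.0000
    outer loop
      vertex 1.0 7.9 0.0
      vertex 3.5 9.8 0.0
      vertex 10.0 5.0 0.0
    endloop
  endfacet
  facet normal 0.0000 0.0000 -1.0000
    outer loop
      vertex 0.0 5.0 0.0
      vertex 1.0 7.9 0.0
      vertex 10.0 5.0 0.0
    endloop
  endfacet
  facet normal 0.0000 0.0000 -1.0000
    outer loop
      vertex 1.0 2.1 0.0
      vertex 0.0 5.0 0.0
      vertex 10.0 5.0 0.0
    endloop
  endfacet
  facet normal 0.0000 0.0000 -1.0000
    outer loop
      vertex 3.5 0.2 0.0
      vertex 1.0 2.1 0.0
      vertex 10.0 5.0 0.0
    endloop
  endfacet
  facet normal 0.0000 0.0000 -1.0000
    outer loop
      vertex 6.5 0.2 0.0
      vertex 3.5 0.2 0.0
      vertex 10.0 5.0 0.0
    endloop
  endfacet
  facet normal 0.0000 0.0000 -1.0000
    outer loop
      vertex 9.0 2.1 0.0
      vertex 6.5 0.2 0.0
      vertex 10.0 5.0 0.0
    endloop
  endfacet
  facet normal 0.0000 0.0000 1.0000
    outer loop
      vertex 10.0 5.0 24.0
      vertex 9.0 7.9 24.0
      vertex 6.5 9.8 24.0
    endloop
  endfacet
  facet normal 0.0000 0.0000 1.0000
    outer loop
      vertex 10.0 5.0 24.0
      vertex 6.5 9.8 24.0
      vertex 3.5 9.8 24.0
    endloop
  endfacet
  facet normal 0.0000 0.0000 1.0000
    outer loop
      vertex 10.0 5.0 24.0
      vertex 3.5 9.8 24.0
      vertex 1.0 7.9 24.0
    endloop
  endfacet
  facet normal 0.0000 0.0000 1.0000
    outer loop
      vertex 10.0 5.0 24.0
      vertex 1.0 7.9 24.0
      vertex 0.0 5.0 24.0
    endloop
  endfacet
  facet normal 0.0000 0.0000 1.0000
    outer loop
      vertex 10.0 5.0 24.0
      vertex 0.0 5.0 24.0
      vertex 1.0 2.1 24.0
    endloop
  endfacet
  facet normal 0.0000 0.0000 1.0000
    outer loop
      vertex 10.0 5.0 24.0
      vertex 1.0 2.1 24.0
      vertex 3.5 0.2 24.0
    endloop
  endfacet
  facet normal 0.0000 0.0000 1.0000
    outer loop
      vertex 10.0 5.0 24.0
      vertex 3.5 0.2 24.0
      vertex 6.5 0.2 24.0
    endloop
  endfacet
  facet normal 0.0000 0.0000 1.0000
    outer loop
      vertex 10.0 5.0 24.0
      vertex 6.5 0.2 24.0
      vertex 9.0 2.1 24.0
    endloop
  endfacet
  facet normal 0.9454 0.3260 0.0000
    outer loop
      vertex 10.0 5.0 0.0
      vertex 9.0 7.9 0.0
      vertex 9.0 7.9 24.0
    endloop
  endfacet
  facet normal 0.9454 0.3260 0.0000
    outer loop
      vertex 10.0 5.0 0.0
      vertex 9.0 7.9 24.0
      vertex 10.0 5.0 24.0
    endloop
  endfacet
  facet normal 0.6051 0.7962 0.0000
    outer loop
      vertex 9.0 7.9 0.0
      vertex 6.5 9.8 0.0
      vertex 6.5 9.8 24.0
    endloop
  endfacet
  facet normal 0.6051 0.7962 0.0000
    outer loop
      vertex 9.0 7.9 0.0
      vertex 6.5 9.8 24.0
      vertex 9.0 7.9 24.0
    endloop
  endfacet
  facet normal 0.0000 1.0000 0.0000
    outer loop
      vertex 6.5 9.8 0.0
      vertex 3.5 9.8 0.0
      vertex 3.5 9.8 24.0
    endloop
  endfacet
  facet normal 0.0000 1.0000 0.0000
    outer loop
      vertex 6.5 9.8 0.0
      vertex 3.5 9.8 24.0
      vertex 6.5 9.8 24.0
    endloop
  endfacet
  facet normal -0.6051 0.7962 0.0000
    outer loop
      vertex 3.5 9.8 0.0
      vertex 1.0 7.9 0.0
      vertex 1.0 7.9 24.0
    endloop
  endfacet
  facet normal -0.6051 0.7962 0.0000
    outer loop
      vertex 3.5 9.8 0.0
      vertex 1.0 7.9 24.0
      vertex 3.5 9.8 24.0
    endloop
  endfacet
  facet normal -0.9454 0.3260 0.0000
    outer loop
      vertex 1.0 7.9 0.0
      vertex 0.0 5.0 0.0
      vertex 0.0 5.0 24.0
    endloop
  endfacet
  facet normal -0.9454 0.3260 0.0000
    outer loop
      vertex 1.0 7.9 0.0
      vertex 0.0 5.0 24.0
      vertex 1.0 7.9 24.0
    endloop
  endfacet
  facet normal -0.9454 -0.3260 0.0000
    outer loop
      vertex 0.0 5.0 0.0
      vertex 1.0 2.1 0.0
      vertex 1.0 2.1 24.0
    endloop
  endfacet
  facet normal -0.9454 -0.3260 0.0000
    outer loop
      vertex 0.0 5.0 0.0
      vertex 1.0 2.1 24.0
      vertex 0.0 5.0 24.0
    endloop
  endfacet
  facet normal -0.6051 -0.7962 0.0000
    outer loop
      vertex 1.0 2.1 0.0
      vertex 3.5 0.2 0.0
      vertex 3.5 0.2 24.0
    endloop
  endfacet
  facet normal -0.6051 -0.7962 0.0000
    outer loop
      vertex 1.0 2.1 0.0
      vertex 3.5 0.2 24.0
      vertex 1.0 2.1 24.0
    endloop
  endfacet
  facet normal 0.0000 -1.0000 0.0000
    outer loop
      vertex 3.5 0.2 0.0
      vertex 6.5 0.2 0.0
      vertex 6.5 0.2 24.0
    endloop
  endfacet
  facet normal 0.0000 -1.0000 0.0000
    outer loop
      vertex 3.5 0.2 0.0
      vertex 6.5 0.2 24.0
      vertex 3.5 0.2 24.0
    endloop
  endfacet
  facet normal 0.6051 -0.7962 0.0000
    outer loop
      vertex 6.5 0.2 0.0
      vertex 9.0 2.1 0.0
      vertex 9.0 2.1 24.0
    endloop
  endfacet
  facet normal 0.6051 -0.7962 0.0000
    outer loop
      vertex 6.5 0.2 0.0
      vertex 9.0 2.1 24.0
      vertex 6.5 0.2 24.0
    endloop
  endfacet
  facet normal 0.9454 -0.3260 0.0000
    outer loop
      vertex 9.0 2.1 0.0
      vertex 10.0 5.0 0.0
      vertex 10.0 5.0 24.0
    endloop
  endfacet
  facet normal 0.9454 -0.3260 0.0000
    outer loop
      vertex 9.0 2.1 0.0
      vertex 10.0 5.0 24.0
      vertex 9.0 2.1 24.0
    endloop
  endfacet
endsolid part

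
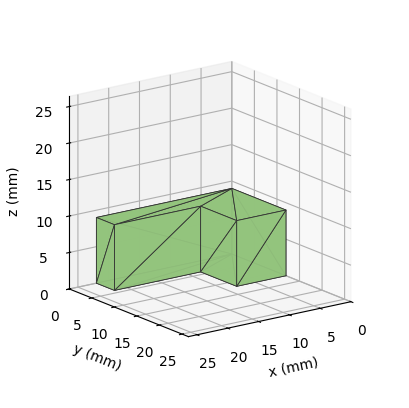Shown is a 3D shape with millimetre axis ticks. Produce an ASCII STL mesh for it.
Reading the render: the shape is an L-shaped prism: outer 22 × 12 mm, arm thicknesses ≈ 4 mm (horizontal) and 8 mm (vertical), extruded 9 mm in z (dimensions read to the nearest mm from the axis ticks). For the STL, each face is triangulated and given an outward normal.

solid part
  facet normal 0.0000 0.0000 -1.0000
    outer loop
      vertex 22.0 4.0 0.0
      vertex 22.0 0.0 0.0
      vertex 0.0 0.0 0.0
    endloop
  endfacet
  facet normal 0.0000 0.0000 -1.0000
    outer loop
      vertex 8.0 4.0 0.0
      vertex 22.0 4.0 0.0
      vertex 0.0 0.0 0.0
    endloop
  endfacet
  facet normal 0.0000 0.0000 -1.0000
    outer loop
      vertex 8.0 12.0 0.0
      vertex 8.0 4.0 0.0
      vertex 0.0 0.0 0.0
    endloop
  endfacet
  facet normal 0.0000 0.0000 -1.0000
    outer loop
      vertex 0.0 12.0 0.0
      vertex 8.0 12.0 0.0
      vertex 0.0 0.0 0.0
    endloop
  endfacet
  facet normal 0.0000 0.0000 1.0000
    outer loop
      vertex 0.0 0.0 9.0
      vertex 22.0 0.0 9.0
      vertex 22.0 4.0 9.0
    endloop
  endfacet
  facet normal 0.0000 0.0000 1.0000
    outer loop
      vertex 0.0 0.0 9.0
      vertex 22.0 4.0 9.0
      vertex 8.0 4.0 9.0
    endloop
  endfacet
  facet normal 0.0000 0.0000 1.0000
    outer loop
      vertex 0.0 0.0 9.0
      vertex 8.0 4.0 9.0
      vertex 8.0 12.0 9.0
    endloop
  endfacet
  facet normal 0.0000 0.0000 1.0000
    outer loop
      vertex 0.0 0.0 9.0
      vertex 8.0 12.0 9.0
      vertex 0.0 12.0 9.0
    endloop
  endfacet
  facet normal 0.0000 -1.0000 0.0000
    outer loop
      vertex 0.0 0.0 0.0
      vertex 22.0 0.0 0.0
      vertex 22.0 0.0 9.0
    endloop
  endfacet
  facet normal 0.0000 -1.0000 0.0000
    outer loop
      vertex 0.0 0.0 0.0
      vertex 22.0 0.0 9.0
      vertex 0.0 0.0 9.0
    endloop
  endfacet
  facet normal 1.0000 0.0000 0.0000
    outer loop
      vertex 22.0 0.0 0.0
      vertex 22.0 4.0 0.0
      vertex 22.0 4.0 9.0
    endloop
  endfacet
  facet normal 1.0000 0.0000 0.0000
    outer loop
      vertex 22.0 0.0 0.0
      vertex 22.0 4.0 9.0
      vertex 22.0 0.0 9.0
    endloop
  endfacet
  facet normal 0.0000 1.0000 0.0000
    outer loop
      vertex 22.0 4.0 0.0
      vertex 8.0 4.0 0.0
      vertex 8.0 4.0 9.0
    endloop
  endfacet
  facet normal 0.0000 1.0000 0.0000
    outer loop
      vertex 22.0 4.0 0.0
      vertex 8.0 4.0 9.0
      vertex 22.0 4.0 9.0
    endloop
  endfacet
  facet normal 1.0000 0.0000 0.0000
    outer loop
      vertex 8.0 4.0 0.0
      vertex 8.0 12.0 0.0
      vertex 8.0 12.0 9.0
    endloop
  endfacet
  facet normal 1.0000 0.0000 0.0000
    outer loop
      vertex 8.0 4.0 0.0
      vertex 8.0 12.0 9.0
      vertex 8.0 4.0 9.0
    endloop
  endfacet
  facet normal 0.0000 1.0000 0.0000
    outer loop
      vertex 8.0 12.0 0.0
      vertex 0.0 12.0 0.0
      vertex 0.0 12.0 9.0
    endloop
  endfacet
  facet normal 0.0000 1.0000 0.0000
    outer loop
      vertex 8.0 12.0 0.0
      vertex 0.0 12.0 9.0
      vertex 8.0 12.0 9.0
    endloop
  endfacet
  facet normal -1.0000 0.0000 0.0000
    outer loop
      vertex 0.0 12.0 0.0
      vertex 0.0 0.0 0.0
      vertex 0.0 0.0 9.0
    endloop
  endfacet
  facet normal -1.0000 0.0000 0.0000
    outer loop
      vertex 0.0 12.0 0.0
      vertex 0.0 0.0 9.0
      vertex 0.0 12.0 9.0
    endloop
  endfacet
endsolid part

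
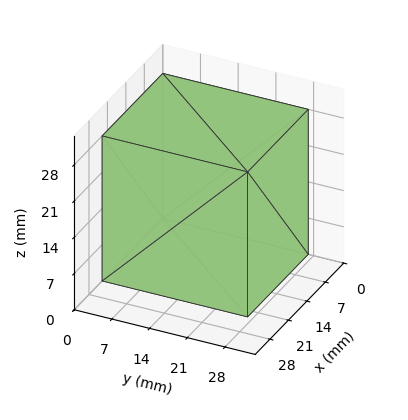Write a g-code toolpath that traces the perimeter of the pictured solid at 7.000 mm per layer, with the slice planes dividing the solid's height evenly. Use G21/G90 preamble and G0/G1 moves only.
Reading the render: the shape is a rectangular box, roughly 23 × 27 mm footprint and 28 mm tall (dimensions read to the nearest mm from the axis ticks). For the g-code, the solid's height is divided into equal slices at the stated Δz and each level perimeter traced with G1 moves after a G0 lift.

; perimeter-only toolpath
G21 ; units = mm
G90 ; absolute positioning
G28 ; home
; layer 1
G0 Z7.000
G0 X0.000 Y0.000
G1 X23.000 Y0.000
G1 X23.000 Y27.000
G1 X0.000 Y27.000
G1 X0.000 Y0.000
; layer 2
G0 Z14.000
G0 X0.000 Y0.000
G1 X23.000 Y0.000
G1 X23.000 Y27.000
G1 X0.000 Y27.000
G1 X0.000 Y0.000
; layer 3
G0 Z21.000
G0 X0.000 Y0.000
G1 X23.000 Y0.000
G1 X23.000 Y27.000
G1 X0.000 Y27.000
G1 X0.000 Y0.000
; layer 4
G0 Z28.000
G0 X0.000 Y0.000
G1 X23.000 Y0.000
G1 X23.000 Y27.000
G1 X0.000 Y27.000
G1 X0.000 Y0.000
M2 ; end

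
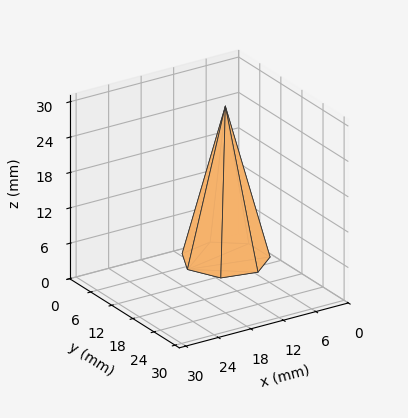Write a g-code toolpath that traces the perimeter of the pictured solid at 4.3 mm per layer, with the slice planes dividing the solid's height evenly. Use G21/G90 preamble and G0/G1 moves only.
Reading the render: the shape is a regular 7-sided pyramid, base circumscribed radius ≈ 7 mm, apex at z ≈ 26 mm (dimensions read to the nearest mm from the axis ticks). For the g-code, the solid's height is divided into equal slices at the stated Δz and each level perimeter traced with G1 moves after a G0 lift.

; perimeter-only toolpath
G21 ; units = mm
G90 ; absolute positioning
G28 ; home
; layer 1
G0 Z4.3
G0 X12.8 Y7.0
G1 X10.7 Y11.6
G1 X5.7 Y12.7
G1 X1.8 Y9.5
G1 X1.8 Y4.5
G1 X5.7 Y1.3
G1 X10.7 Y2.4
G1 X12.8 Y7.0
; layer 2
G0 Z8.7
G0 X11.7 Y7.0
G1 X9.9 Y10.7
G1 X5.9 Y11.5
G1 X2.8 Y9.0
G1 X2.8 Y5.0
G1 X5.9 Y2.5
G1 X9.9 Y3.3
G1 X11.7 Y7.0
; layer 3
G0 Z13.0
G0 X10.5 Y7.0
G1 X9.2 Y9.8
G1 X6.2 Y10.4
G1 X3.9 Y8.5
G1 X3.9 Y5.5
G1 X6.2 Y3.6
G1 X9.2 Y4.2
G1 X10.5 Y7.0
; layer 4
G0 Z17.3
G0 X9.3 Y7.0
G1 X8.5 Y8.8
G1 X6.5 Y9.3
G1 X4.9 Y8.0
G1 X4.9 Y6.0
G1 X6.5 Y4.7
G1 X8.5 Y5.2
G1 X9.3 Y7.0
; layer 5
G0 Z21.7
G0 X8.2 Y7.0
G1 X7.7 Y7.9
G1 X6.7 Y8.1
G1 X6.0 Y7.5
G1 X6.0 Y6.5
G1 X6.7 Y5.9
G1 X7.7 Y6.1
G1 X8.2 Y7.0
M2 ; end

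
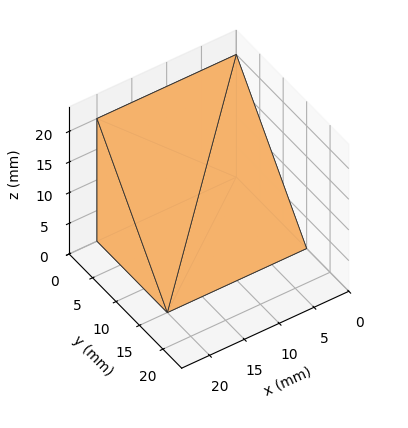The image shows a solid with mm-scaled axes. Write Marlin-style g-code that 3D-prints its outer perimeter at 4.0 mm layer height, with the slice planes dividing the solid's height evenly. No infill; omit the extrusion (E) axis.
Reading the render: the shape is a wedge (ramp): 20 × 15 mm base, rising to 20 mm along the y=0 edge and sloping linearly to z=0 at y=15 (dimensions read to the nearest mm from the axis ticks). For the g-code, the solid's height is divided into equal slices at the stated Δz and each level perimeter traced with G1 moves after a G0 lift.

; perimeter-only toolpath
G21 ; units = mm
G90 ; absolute positioning
G28 ; home
; layer 1
G0 Z4.0
G0 X0.0 Y0.0
G1 X20.0 Y0.0
G1 X20.0 Y12.0
G1 X0.0 Y12.0
G1 X0.0 Y0.0
; layer 2
G0 Z8.0
G0 X0.0 Y0.0
G1 X20.0 Y0.0
G1 X20.0 Y9.0
G1 X0.0 Y9.0
G1 X0.0 Y0.0
; layer 3
G0 Z12.0
G0 X0.0 Y0.0
G1 X20.0 Y0.0
G1 X20.0 Y6.0
G1 X0.0 Y6.0
G1 X0.0 Y0.0
; layer 4
G0 Z16.0
G0 X0.0 Y0.0
G1 X20.0 Y0.0
G1 X20.0 Y3.0
G1 X0.0 Y3.0
G1 X0.0 Y0.0
M2 ; end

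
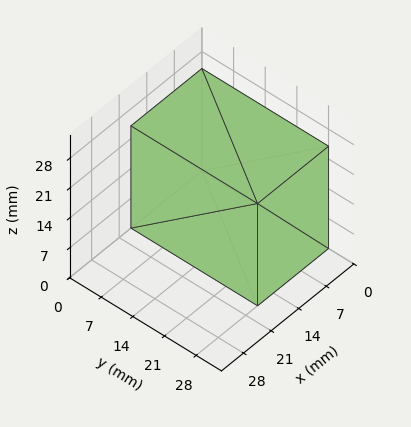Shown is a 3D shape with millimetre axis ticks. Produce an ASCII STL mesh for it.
Reading the render: the shape is a rectangular box, roughly 18 × 28 mm footprint and 24 mm tall (dimensions read to the nearest mm from the axis ticks). For the STL, each face is triangulated and given an outward normal.

solid part
  facet normal 0.0000 0.0000 -1.0000
    outer loop
      vertex 18.00 28.00 0.00
      vertex 18.00 0.00 0.00
      vertex 0.00 0.00 0.00
    endloop
  endfacet
  facet normal 0.0000 0.0000 -1.0000
    outer loop
      vertex 0.00 28.00 0.00
      vertex 18.00 28.00 0.00
      vertex 0.00 0.00 0.00
    endloop
  endfacet
  facet normal 0.0000 0.0000 1.0000
    outer loop
      vertex 0.00 0.00 24.00
      vertex 18.00 0.00 24.00
      vertex 18.00 28.00 24.00
    endloop
  endfacet
  facet normal 0.0000 0.0000 1.0000
    outer loop
      vertex 0.00 0.00 24.00
      vertex 18.00 28.00 24.00
      vertex 0.00 28.00 24.00
    endloop
  endfacet
  facet normal 0.0000 -1.0000 0.0000
    outer loop
      vertex 0.00 0.00 0.00
      vertex 18.00 0.00 0.00
      vertex 18.00 0.00 24.00
    endloop
  endfacet
  facet normal 0.0000 -1.0000 0.0000
    outer loop
      vertex 0.00 0.00 0.00
      vertex 18.00 0.00 24.00
      vertex 0.00 0.00 24.00
    endloop
  endfacet
  facet normal 0.0000 1.0000 0.0000
    outer loop
      vertex 18.00 28.00 24.00
      vertex 18.00 28.00 0.00
      vertex 0.00 28.00 0.00
    endloop
  endfacet
  facet normal 0.0000 1.0000 0.0000
    outer loop
      vertex 0.00 28.00 24.00
      vertex 18.00 28.00 24.00
      vertex 0.00 28.00 0.00
    endloop
  endfacet
  facet normal -1.0000 0.0000 0.0000
    outer loop
      vertex 0.00 28.00 24.00
      vertex 0.00 28.00 0.00
      vertex 0.00 0.00 0.00
    endloop
  endfacet
  facet normal -1.0000 0.0000 0.0000
    outer loop
      vertex 0.00 0.00 24.00
      vertex 0.00 28.00 24.00
      vertex 0.00 0.00 0.00
    endloop
  endfacet
  facet normal 1.0000 0.0000 0.0000
    outer loop
      vertex 18.00 0.00 0.00
      vertex 18.00 28.00 0.00
      vertex 18.00 28.00 24.00
    endloop
  endfacet
  facet normal 1.0000 0.0000 0.0000
    outer loop
      vertex 18.00 0.00 0.00
      vertex 18.00 28.00 24.00
      vertex 18.00 0.00 24.00
    endloop
  endfacet
endsolid part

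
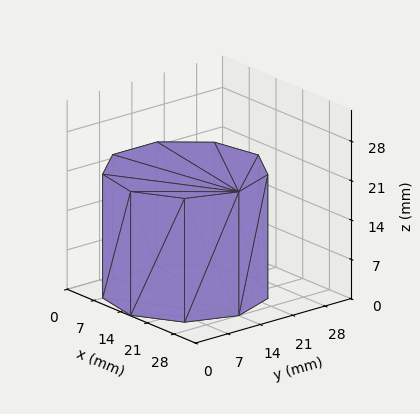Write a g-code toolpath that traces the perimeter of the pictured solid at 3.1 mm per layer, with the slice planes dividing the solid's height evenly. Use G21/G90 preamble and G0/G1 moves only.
Reading the render: the shape is a regular 9-sided prism (a cylinder approximated with 9 flat sides), circumscribed radius ≈ 14 mm, height ≈ 22 mm (dimensions read to the nearest mm from the axis ticks). For the g-code, the solid's height is divided into equal slices at the stated Δz and each level perimeter traced with G1 moves after a G0 lift.

; perimeter-only toolpath
G21 ; units = mm
G90 ; absolute positioning
G28 ; home
; layer 1
G0 Z3.1
G0 X28.0 Y14.0
G1 X24.7 Y23.0
G1 X16.4 Y27.8
G1 X7.0 Y26.1
G1 X0.8 Y18.8
G1 X0.8 Y9.2
G1 X7.0 Y1.9
G1 X16.4 Y0.2
G1 X24.7 Y5.0
G1 X28.0 Y14.0
; layer 2
G0 Z6.3
G0 X28.0 Y14.0
G1 X24.7 Y23.0
G1 X16.4 Y27.8
G1 X7.0 Y26.1
G1 X0.8 Y18.8
G1 X0.8 Y9.2
G1 X7.0 Y1.9
G1 X16.4 Y0.2
G1 X24.7 Y5.0
G1 X28.0 Y14.0
; layer 3
G0 Z9.4
G0 X28.0 Y14.0
G1 X24.7 Y23.0
G1 X16.4 Y27.8
G1 X7.0 Y26.1
G1 X0.8 Y18.8
G1 X0.8 Y9.2
G1 X7.0 Y1.9
G1 X16.4 Y0.2
G1 X24.7 Y5.0
G1 X28.0 Y14.0
; layer 4
G0 Z12.6
G0 X28.0 Y14.0
G1 X24.7 Y23.0
G1 X16.4 Y27.8
G1 X7.0 Y26.1
G1 X0.8 Y18.8
G1 X0.8 Y9.2
G1 X7.0 Y1.9
G1 X16.4 Y0.2
G1 X24.7 Y5.0
G1 X28.0 Y14.0
; layer 5
G0 Z15.7
G0 X28.0 Y14.0
G1 X24.7 Y23.0
G1 X16.4 Y27.8
G1 X7.0 Y26.1
G1 X0.8 Y18.8
G1 X0.8 Y9.2
G1 X7.0 Y1.9
G1 X16.4 Y0.2
G1 X24.7 Y5.0
G1 X28.0 Y14.0
; layer 6
G0 Z18.9
G0 X28.0 Y14.0
G1 X24.7 Y23.0
G1 X16.4 Y27.8
G1 X7.0 Y26.1
G1 X0.8 Y18.8
G1 X0.8 Y9.2
G1 X7.0 Y1.9
G1 X16.4 Y0.2
G1 X24.7 Y5.0
G1 X28.0 Y14.0
; layer 7
G0 Z22.0
G0 X28.0 Y14.0
G1 X24.7 Y23.0
G1 X16.4 Y27.8
G1 X7.0 Y26.1
G1 X0.8 Y18.8
G1 X0.8 Y9.2
G1 X7.0 Y1.9
G1 X16.4 Y0.2
G1 X24.7 Y5.0
G1 X28.0 Y14.0
M2 ; end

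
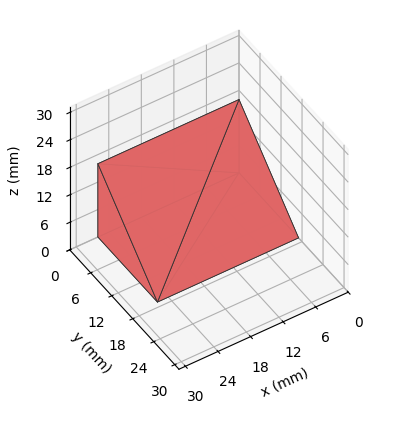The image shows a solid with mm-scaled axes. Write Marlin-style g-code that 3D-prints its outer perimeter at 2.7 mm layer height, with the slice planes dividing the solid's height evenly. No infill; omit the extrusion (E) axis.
Reading the render: the shape is a wedge (ramp): 26 × 17 mm base, rising to 16 mm along the y=0 edge and sloping linearly to z=0 at y=17 (dimensions read to the nearest mm from the axis ticks). For the g-code, the solid's height is divided into equal slices at the stated Δz and each level perimeter traced with G1 moves after a G0 lift.

; perimeter-only toolpath
G21 ; units = mm
G90 ; absolute positioning
G28 ; home
; layer 1
G0 Z2.7
G0 X0.0 Y0.0
G1 X26.0 Y0.0
G1 X26.0 Y14.2
G1 X0.0 Y14.2
G1 X0.0 Y0.0
; layer 2
G0 Z5.3
G0 X0.0 Y0.0
G1 X26.0 Y0.0
G1 X26.0 Y11.3
G1 X0.0 Y11.3
G1 X0.0 Y0.0
; layer 3
G0 Z8.0
G0 X0.0 Y0.0
G1 X26.0 Y0.0
G1 X26.0 Y8.5
G1 X0.0 Y8.5
G1 X0.0 Y0.0
; layer 4
G0 Z10.7
G0 X0.0 Y0.0
G1 X26.0 Y0.0
G1 X26.0 Y5.7
G1 X0.0 Y5.7
G1 X0.0 Y0.0
; layer 5
G0 Z13.3
G0 X0.0 Y0.0
G1 X26.0 Y0.0
G1 X26.0 Y2.8
G1 X0.0 Y2.8
G1 X0.0 Y0.0
M2 ; end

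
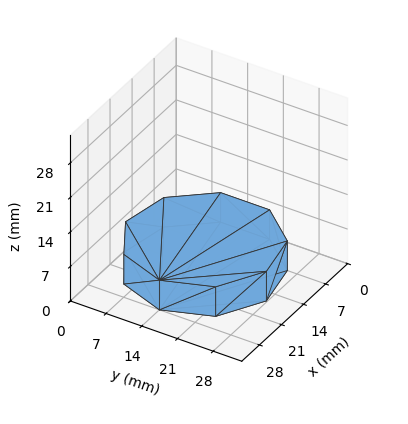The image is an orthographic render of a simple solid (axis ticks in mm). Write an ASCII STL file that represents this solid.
Reading the render: the shape is a regular 9-sided prism (a cylinder approximated with 9 flat sides), circumscribed radius ≈ 14 mm, height ≈ 6 mm (dimensions read to the nearest mm from the axis ticks). For the STL, each face is triangulated and given an outward normal.

solid part
  facet normal 0.0000 0.0000 -1.0000
    outer loop
      vertex 16.4 27.8 0.0
      vertex 24.7 23.0 0.0
      vertex 28.0 14.0 0.0
    endloop
  endfacet
  facet normal 0.0000 0.0000 -1.0000
    outer loop
      vertex 7.0 26.1 0.0
      vertex 16.4 27.8 0.0
      vertex 28.0 14.0 0.0
    endloop
  endfacet
  facet normal 0.0000 0.0000 -1.0000
    outer loop
      vertex 0.8 18.8 0.0
      vertex 7.0 26.1 0.0
      vertex 28.0 14.0 0.0
    endloop
  endfacet
  facet normal 0.0000 0.0000 -1.0000
    outer loop
      vertex 0.8 9.2 0.0
      vertex 0.8 18.8 0.0
      vertex 28.0 14.0 0.0
    endloop
  endfacet
  facet normal 0.0000 0.0000 -1.0000
    outer loop
      vertex 7.0 1.9 0.0
      vertex 0.8 9.2 0.0
      vertex 28.0 14.0 0.0
    endloop
  endfacet
  facet normal 0.0000 0.0000 -1.0000
    outer loop
      vertex 16.4 0.2 0.0
      vertex 7.0 1.9 0.0
      vertex 28.0 14.0 0.0
    endloop
  endfacet
  facet normal 0.0000 0.0000 -1.0000
    outer loop
      vertex 24.7 5.0 0.0
      vertex 16.4 0.2 0.0
      vertex 28.0 14.0 0.0
    endloop
  endfacet
  facet normal 0.0000 0.0000 1.0000
    outer loop
      vertex 28.0 14.0 6.0
      vertex 24.7 23.0 6.0
      vertex 16.4 27.8 6.0
    endloop
  endfacet
  facet normal 0.0000 0.0000 1.0000
    outer loop
      vertex 28.0 14.0 6.0
      vertex 16.4 27.8 6.0
      vertex 7.0 26.1 6.0
    endloop
  endfacet
  facet normal 0.0000 0.0000 1.0000
    outer loop
      vertex 28.0 14.0 6.0
      vertex 7.0 26.1 6.0
      vertex 0.8 18.8 6.0
    endloop
  endfacet
  facet normal 0.0000 0.0000 1.0000
    outer loop
      vertex 28.0 14.0 6.0
      vertex 0.8 18.8 6.0
      vertex 0.8 9.2 6.0
    endloop
  endfacet
  facet normal 0.0000 0.0000 1.0000
    outer loop
      vertex 28.0 14.0 6.0
      vertex 0.8 9.2 6.0
      vertex 7.0 1.9 6.0
    endloop
  endfacet
  facet normal 0.0000 0.0000 1.0000
    outer loop
      vertex 28.0 14.0 6.0
      vertex 7.0 1.9 6.0
      vertex 16.4 0.2 6.0
    endloop
  endfacet
  facet normal 0.0000 0.0000 1.0000
    outer loop
      vertex 28.0 14.0 6.0
      vertex 16.4 0.2 6.0
      vertex 24.7 5.0 6.0
    endloop
  endfacet
  facet normal 0.9389 0.3443 0.0000
    outer loop
      vertex 28.0 14.0 0.0
      vertex 24.7 23.0 0.0
      vertex 24.7 23.0 6.0
    endloop
  endfacet
  facet normal 0.9389 0.3443 0.0000
    outer loop
      vertex 28.0 14.0 0.0
      vertex 24.7 23.0 6.0
      vertex 28.0 14.0 6.0
    endloop
  endfacet
  facet normal 0.5006 0.8657 0.0000
    outer loop
      vertex 24.7 23.0 0.0
      vertex 16.4 27.8 0.0
      vertex 16.4 27.8 6.0
    endloop
  endfacet
  facet normal 0.5006 0.8657 0.0000
    outer loop
      vertex 24.7 23.0 0.0
      vertex 16.4 27.8 6.0
      vertex 24.7 23.0 6.0
    endloop
  endfacet
  facet normal -0.1780 0.9840 0.0000
    outer loop
      vertex 16.4 27.8 0.0
      vertex 7.0 26.1 0.0
      vertex 7.0 26.1 6.0
    endloop
  endfacet
  facet normal -0.1780 0.9840 0.0000
    outer loop
      vertex 16.4 27.8 0.0
      vertex 7.0 26.1 6.0
      vertex 16.4 27.8 6.0
    endloop
  endfacet
  facet normal -0.7622 0.6473 0.0000
    outer loop
      vertex 7.0 26.1 0.0
      vertex 0.8 18.8 0.0
      vertex 0.8 18.8 6.0
    endloop
  endfacet
  facet normal -0.7622 0.6473 0.0000
    outer loop
      vertex 7.0 26.1 0.0
      vertex 0.8 18.8 6.0
      vertex 7.0 26.1 6.0
    endloop
  endfacet
  facet normal -1.0000 0.0000 0.0000
    outer loop
      vertex 0.8 18.8 0.0
      vertex 0.8 9.2 0.0
      vertex 0.8 9.2 6.0
    endloop
  endfacet
  facet normal -1.0000 0.0000 0.0000
    outer loop
      vertex 0.8 18.8 0.0
      vertex 0.8 9.2 6.0
      vertex 0.8 18.8 6.0
    endloop
  endfacet
  facet normal -0.7622 -0.6473 0.0000
    outer loop
      vertex 0.8 9.2 0.0
      vertex 7.0 1.9 0.0
      vertex 7.0 1.9 6.0
    endloop
  endfacet
  facet normal -0.7622 -0.6473 0.0000
    outer loop
      vertex 0.8 9.2 0.0
      vertex 7.0 1.9 6.0
      vertex 0.8 9.2 6.0
    endloop
  endfacet
  facet normal -0.1780 -0.9840 0.0000
    outer loop
      vertex 7.0 1.9 0.0
      vertex 16.4 0.2 0.0
      vertex 16.4 0.2 6.0
    endloop
  endfacet
  facet normal -0.1780 -0.9840 0.0000
    outer loop
      vertex 7.0 1.9 0.0
      vertex 16.4 0.2 6.0
      vertex 7.0 1.9 6.0
    endloop
  endfacet
  facet normal 0.5006 -0.8657 0.0000
    outer loop
      vertex 16.4 0.2 0.0
      vertex 24.7 5.0 0.0
      vertex 24.7 5.0 6.0
    endloop
  endfacet
  facet normal 0.5006 -0.8657 0.0000
    outer loop
      vertex 16.4 0.2 0.0
      vertex 24.7 5.0 6.0
      vertex 16.4 0.2 6.0
    endloop
  endfacet
  facet normal 0.9389 -0.3443 0.0000
    outer loop
      vertex 24.7 5.0 0.0
      vertex 28.0 14.0 0.0
      vertex 28.0 14.0 6.0
    endloop
  endfacet
  facet normal 0.9389 -0.3443 0.0000
    outer loop
      vertex 24.7 5.0 0.0
      vertex 28.0 14.0 6.0
      vertex 24.7 5.0 6.0
    endloop
  endfacet
endsolid part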